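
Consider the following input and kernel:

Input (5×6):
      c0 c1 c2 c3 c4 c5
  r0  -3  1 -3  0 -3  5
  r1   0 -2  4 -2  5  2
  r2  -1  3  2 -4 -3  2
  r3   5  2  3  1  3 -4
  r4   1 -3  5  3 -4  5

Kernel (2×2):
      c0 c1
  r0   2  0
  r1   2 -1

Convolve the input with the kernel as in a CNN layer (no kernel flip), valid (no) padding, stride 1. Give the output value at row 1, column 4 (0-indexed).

2

The receptive field on the input at this output position is [5 2 / -3 2]. Elementwise product with the kernel and sum: 5·2 + -3·2 + 2·-1.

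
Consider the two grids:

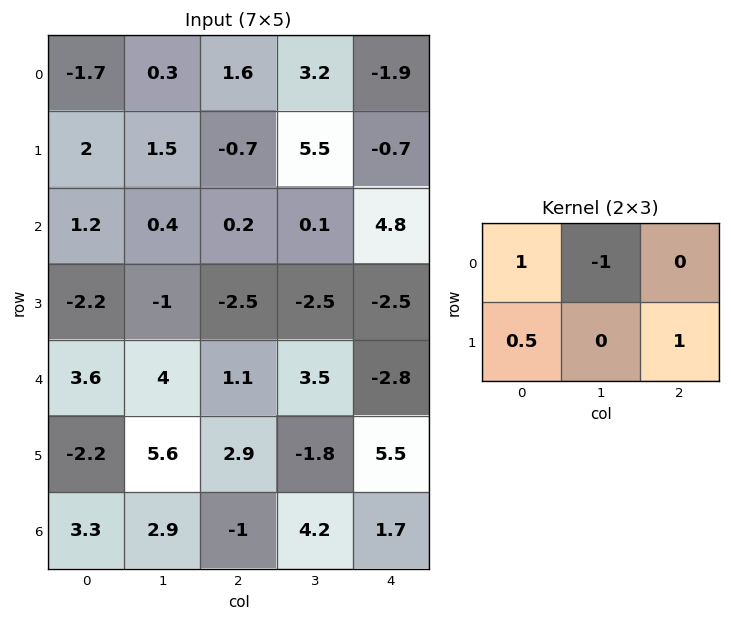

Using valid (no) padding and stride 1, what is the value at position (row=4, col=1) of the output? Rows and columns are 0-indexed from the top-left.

The receptive field on the input at this output position is [4 1.1 3.5 / 5.6 2.9 -1.8]. Elementwise product with the kernel and sum: 4·1 + 1.1·-1 + 5.6·0.5 + -1.8·1.

3.9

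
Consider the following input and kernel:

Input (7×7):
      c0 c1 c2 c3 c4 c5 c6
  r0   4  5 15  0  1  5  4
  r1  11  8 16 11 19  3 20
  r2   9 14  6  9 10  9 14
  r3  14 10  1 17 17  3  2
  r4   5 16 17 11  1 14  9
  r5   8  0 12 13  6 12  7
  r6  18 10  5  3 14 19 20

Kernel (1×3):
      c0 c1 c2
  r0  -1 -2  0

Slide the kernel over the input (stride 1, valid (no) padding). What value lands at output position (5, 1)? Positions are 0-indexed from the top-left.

-24

The receptive field on the input at this output position is [0 12 13]. Elementwise product with the kernel and sum: 0·-1 + 12·-2.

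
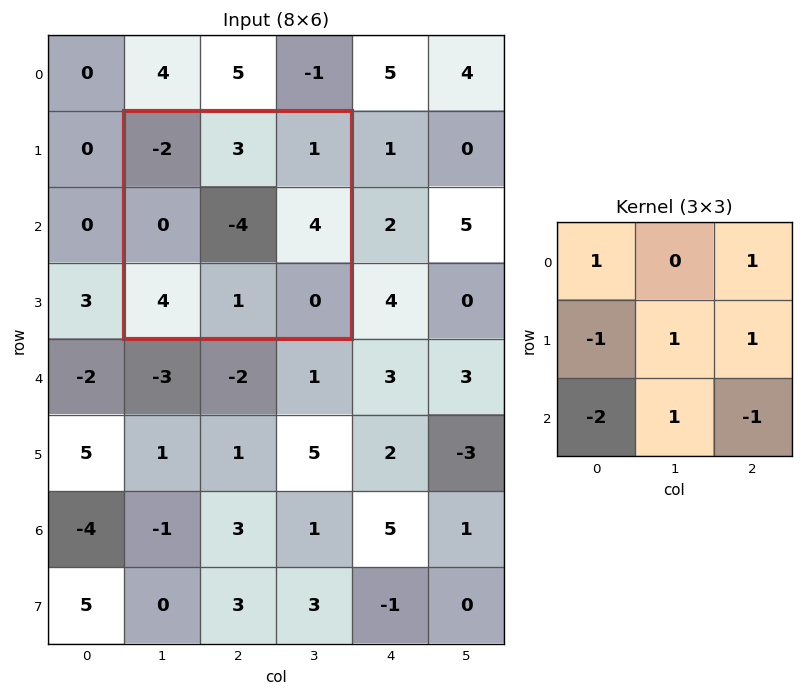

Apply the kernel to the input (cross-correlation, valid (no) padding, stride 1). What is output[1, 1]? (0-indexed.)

The receptive field on the input at this output position is [-2 3 1 / 0 -4 4 / 4 1 0]. Elementwise product with the kernel and sum: -2·1 + 1·1 + 0·-1 + -4·1 + 4·1 + 4·-2 + 1·1 + 0·-1.

-8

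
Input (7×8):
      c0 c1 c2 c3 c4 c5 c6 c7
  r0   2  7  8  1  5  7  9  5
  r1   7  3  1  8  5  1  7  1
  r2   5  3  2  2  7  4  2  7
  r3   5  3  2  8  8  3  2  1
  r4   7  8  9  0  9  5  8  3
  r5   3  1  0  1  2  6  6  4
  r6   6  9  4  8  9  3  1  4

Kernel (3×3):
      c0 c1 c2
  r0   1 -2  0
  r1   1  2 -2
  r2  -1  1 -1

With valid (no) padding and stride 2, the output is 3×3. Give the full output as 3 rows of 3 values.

-5 6 -21
-2 -18 -3
-5 2 -6

Output[0,0]: The receptive field on the input at this output position is [2 7 8 / 7 3 1 / 5 3 2]. Elementwise product with the kernel and sum: 2·1 + 7·-2 + 7·1 + 3·2 + 1·-2 + 5·-1 + 3·1 + 2·-1.
Output[0,1]: The receptive field on the input at this output position is [8 1 5 / 1 8 5 / 2 2 7]. Elementwise product with the kernel and sum: 8·1 + 1·-2 + 1·1 + 8·2 + 5·-2 + 2·-1 + 2·1 + 7·-1.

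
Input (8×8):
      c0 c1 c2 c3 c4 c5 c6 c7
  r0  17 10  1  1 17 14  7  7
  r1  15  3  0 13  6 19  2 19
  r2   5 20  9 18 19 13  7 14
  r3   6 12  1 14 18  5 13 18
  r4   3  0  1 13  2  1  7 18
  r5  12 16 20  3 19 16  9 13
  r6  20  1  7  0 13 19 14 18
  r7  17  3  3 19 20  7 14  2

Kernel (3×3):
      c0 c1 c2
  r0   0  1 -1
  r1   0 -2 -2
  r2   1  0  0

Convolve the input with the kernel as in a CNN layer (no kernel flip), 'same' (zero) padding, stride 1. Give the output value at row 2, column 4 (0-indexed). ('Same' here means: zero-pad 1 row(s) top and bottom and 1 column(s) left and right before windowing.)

-63

The receptive field on the zero-padded input at this output position is [13 6 19 / 18 19 13 / 14 18 5]. Elementwise product with the kernel and sum: 6·1 + 19·-1 + 19·-2 + 13·-2 + 14·1.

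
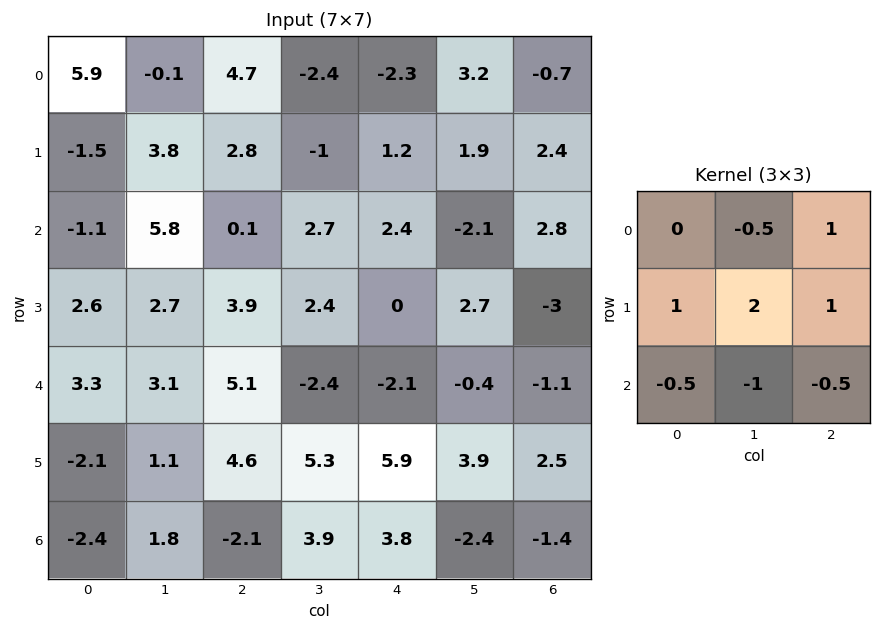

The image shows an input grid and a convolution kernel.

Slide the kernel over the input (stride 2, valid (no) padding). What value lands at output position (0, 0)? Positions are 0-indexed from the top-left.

8.35

The receptive field on the input at this output position is [5.9 -0.1 4.7 / -1.5 3.8 2.8 / -1.1 5.8 0.1]. Elementwise product with the kernel and sum: -0.1·-0.5 + 4.7·1 + -1.5·1 + 3.8·2 + 2.8·1 + -1.1·-0.5 + 5.8·-1 + 0.1·-0.5.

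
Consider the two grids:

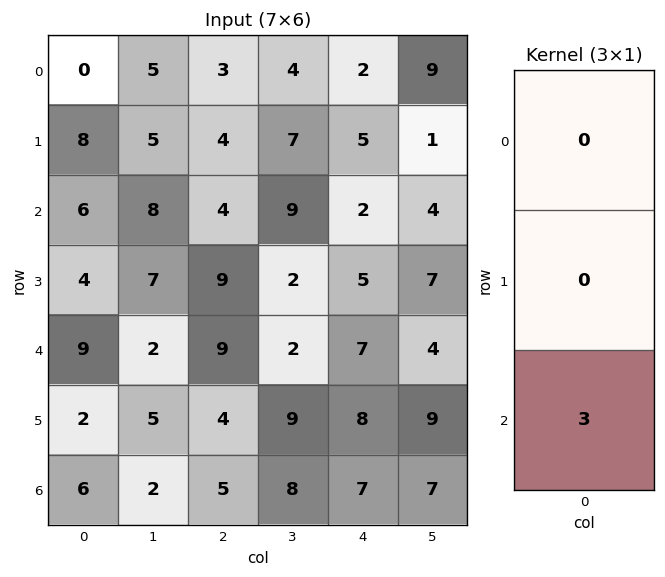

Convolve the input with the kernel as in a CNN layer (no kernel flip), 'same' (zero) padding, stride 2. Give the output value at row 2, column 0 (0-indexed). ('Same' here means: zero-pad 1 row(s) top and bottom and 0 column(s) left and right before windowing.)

The receptive field on the zero-padded input at this output position is [4 / 9 / 2]. Elementwise product with the kernel and sum: 2·3.

6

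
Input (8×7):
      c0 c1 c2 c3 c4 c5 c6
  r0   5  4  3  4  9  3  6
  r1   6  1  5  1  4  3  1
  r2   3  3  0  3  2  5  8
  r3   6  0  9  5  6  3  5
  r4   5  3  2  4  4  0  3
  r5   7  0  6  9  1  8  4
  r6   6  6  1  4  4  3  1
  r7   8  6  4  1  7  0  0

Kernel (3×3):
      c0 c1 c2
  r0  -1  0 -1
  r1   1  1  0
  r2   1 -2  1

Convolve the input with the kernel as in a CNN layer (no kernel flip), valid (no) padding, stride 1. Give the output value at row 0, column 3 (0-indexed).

2

The receptive field on the input at this output position is [4 9 3 / 1 4 3 / 3 2 5]. Elementwise product with the kernel and sum: 4·-1 + 3·-1 + 1·1 + 4·1 + 3·1 + 2·-2 + 5·1.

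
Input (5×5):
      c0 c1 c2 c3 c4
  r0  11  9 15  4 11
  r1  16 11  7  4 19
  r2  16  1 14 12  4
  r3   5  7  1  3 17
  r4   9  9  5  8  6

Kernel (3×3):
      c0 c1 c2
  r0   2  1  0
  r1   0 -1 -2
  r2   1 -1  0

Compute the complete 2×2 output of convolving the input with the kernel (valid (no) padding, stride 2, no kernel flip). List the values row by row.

21 -6
24 0

Output[0,0]: The receptive field on the input at this output position is [11 9 15 / 16 11 7 / 16 1 14]. Elementwise product with the kernel and sum: 11·2 + 9·1 + 11·-1 + 7·-2 + 16·1 + 1·-1.
Output[0,1]: The receptive field on the input at this output position is [15 4 11 / 7 4 19 / 14 12 4]. Elementwise product with the kernel and sum: 15·2 + 4·1 + 4·-1 + 19·-2 + 14·1 + 12·-1.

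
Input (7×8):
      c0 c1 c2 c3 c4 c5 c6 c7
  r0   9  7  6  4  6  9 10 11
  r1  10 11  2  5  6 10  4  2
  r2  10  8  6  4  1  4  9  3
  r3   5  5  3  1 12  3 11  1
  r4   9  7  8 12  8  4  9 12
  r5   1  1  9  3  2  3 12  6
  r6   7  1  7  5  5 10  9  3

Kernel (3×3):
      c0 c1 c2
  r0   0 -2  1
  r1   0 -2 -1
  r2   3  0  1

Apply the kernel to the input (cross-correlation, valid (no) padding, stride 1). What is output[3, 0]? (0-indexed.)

-17

The receptive field on the input at this output position is [5 5 3 / 9 7 8 / 1 1 9]. Elementwise product with the kernel and sum: 5·-2 + 3·1 + 7·-2 + 8·-1 + 1·3 + 9·1.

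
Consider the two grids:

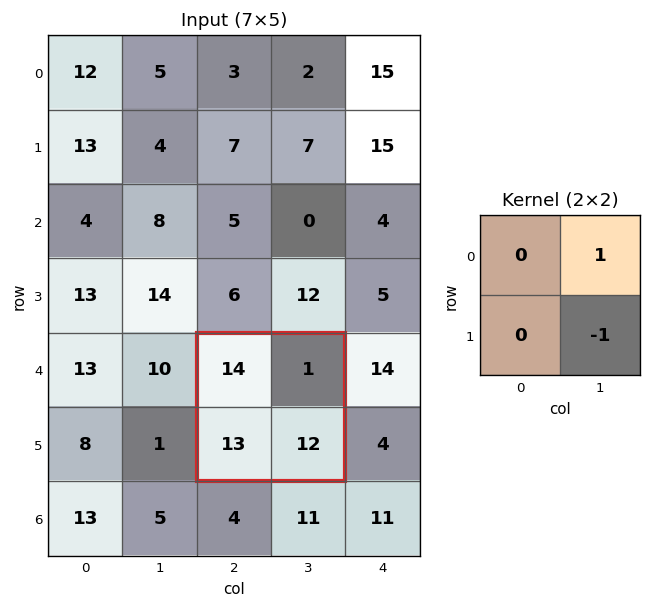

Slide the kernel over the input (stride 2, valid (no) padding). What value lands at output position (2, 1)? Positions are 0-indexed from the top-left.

The receptive field on the input at this output position is [14 1 / 13 12]. Elementwise product with the kernel and sum: 1·1 + 12·-1.

-11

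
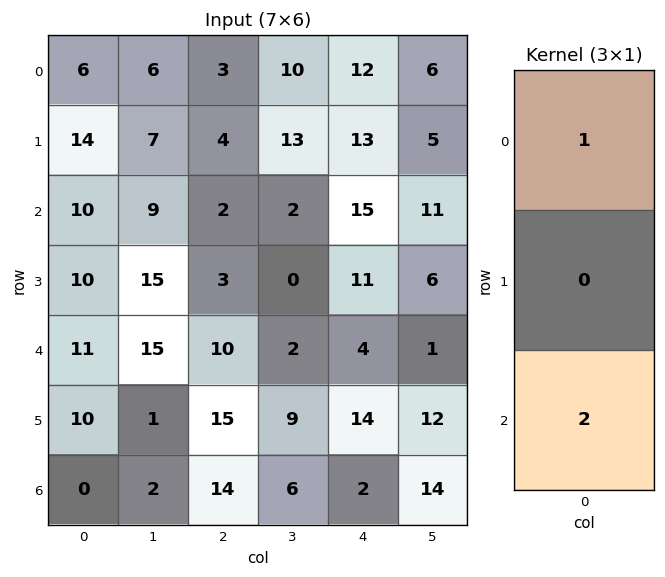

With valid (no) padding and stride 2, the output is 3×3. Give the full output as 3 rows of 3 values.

Output[0,0]: The receptive field on the input at this output position is [6 / 14 / 10]. Elementwise product with the kernel and sum: 6·1 + 10·2.
Output[0,1]: The receptive field on the input at this output position is [3 / 4 / 2]. Elementwise product with the kernel and sum: 3·1 + 2·2.

26 7 42
32 22 23
11 38 8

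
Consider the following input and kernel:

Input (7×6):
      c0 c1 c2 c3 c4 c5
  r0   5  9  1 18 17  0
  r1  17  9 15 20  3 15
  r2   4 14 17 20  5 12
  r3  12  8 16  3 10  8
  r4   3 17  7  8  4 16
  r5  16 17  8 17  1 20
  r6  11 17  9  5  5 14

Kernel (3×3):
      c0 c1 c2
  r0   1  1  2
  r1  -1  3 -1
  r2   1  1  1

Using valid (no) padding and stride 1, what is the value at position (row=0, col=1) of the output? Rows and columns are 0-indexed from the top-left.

The receptive field on the input at this output position is [9 1 18 / 9 15 20 / 14 17 20]. Elementwise product with the kernel and sum: 9·1 + 1·1 + 18·2 + 9·-1 + 15·3 + 20·-1 + 14·1 + 17·1 + 20·1.

113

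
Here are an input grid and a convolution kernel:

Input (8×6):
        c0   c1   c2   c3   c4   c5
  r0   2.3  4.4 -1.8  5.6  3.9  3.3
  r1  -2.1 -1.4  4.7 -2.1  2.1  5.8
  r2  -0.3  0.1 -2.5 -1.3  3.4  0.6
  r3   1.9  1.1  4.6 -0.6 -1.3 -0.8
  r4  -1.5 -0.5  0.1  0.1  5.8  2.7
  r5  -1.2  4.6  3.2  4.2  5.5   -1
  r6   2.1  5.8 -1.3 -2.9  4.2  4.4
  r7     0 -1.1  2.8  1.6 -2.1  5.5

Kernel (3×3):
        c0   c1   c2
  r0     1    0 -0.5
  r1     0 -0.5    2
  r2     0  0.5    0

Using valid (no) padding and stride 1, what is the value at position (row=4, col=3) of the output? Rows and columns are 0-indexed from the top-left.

The receptive field on the input at this output position is [0.1 5.8 2.7 / 4.2 5.5 -1 / -2.9 4.2 4.4]. Elementwise product with the kernel and sum: 0.1·1 + 2.7·-0.5 + 5.5·-0.5 + -1·2 + 4.2·0.5.

-3.9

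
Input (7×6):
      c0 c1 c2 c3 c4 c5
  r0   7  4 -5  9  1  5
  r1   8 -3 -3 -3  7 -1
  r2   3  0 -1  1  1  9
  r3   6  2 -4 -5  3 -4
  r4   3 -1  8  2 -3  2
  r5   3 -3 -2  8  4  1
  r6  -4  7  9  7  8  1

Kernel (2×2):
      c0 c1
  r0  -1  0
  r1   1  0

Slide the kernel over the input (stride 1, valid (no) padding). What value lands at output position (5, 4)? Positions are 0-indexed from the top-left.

The receptive field on the input at this output position is [4 1 / 8 1]. Elementwise product with the kernel and sum: 4·-1 + 8·1.

4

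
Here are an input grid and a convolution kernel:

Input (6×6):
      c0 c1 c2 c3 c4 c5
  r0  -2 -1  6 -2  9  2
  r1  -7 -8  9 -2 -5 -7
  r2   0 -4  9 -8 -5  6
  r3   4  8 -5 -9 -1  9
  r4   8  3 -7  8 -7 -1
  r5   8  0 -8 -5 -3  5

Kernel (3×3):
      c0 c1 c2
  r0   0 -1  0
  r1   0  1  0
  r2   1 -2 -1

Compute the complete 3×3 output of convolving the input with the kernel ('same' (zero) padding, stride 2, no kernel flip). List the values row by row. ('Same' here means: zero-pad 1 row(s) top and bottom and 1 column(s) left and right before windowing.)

Output[0,0]: The receptive field on the zero-padded input at this output position is [0 0 0 / 0 -2 -1 / 0 -7 -8]. Elementwise product with the kernel and sum: 0·-1 + -2·1 + 0·1 + -7·-2 + -8·-1.
Output[0,1]: The receptive field on the zero-padded input at this output position is [0 0 0 / -1 6 -2 / -8 9 -2]. Elementwise product with the kernel and sum: 0·-1 + 6·1 + -8·1 + 9·-2 + -2·-1.

20 -18 24
-9 27 -16
-12 19 -10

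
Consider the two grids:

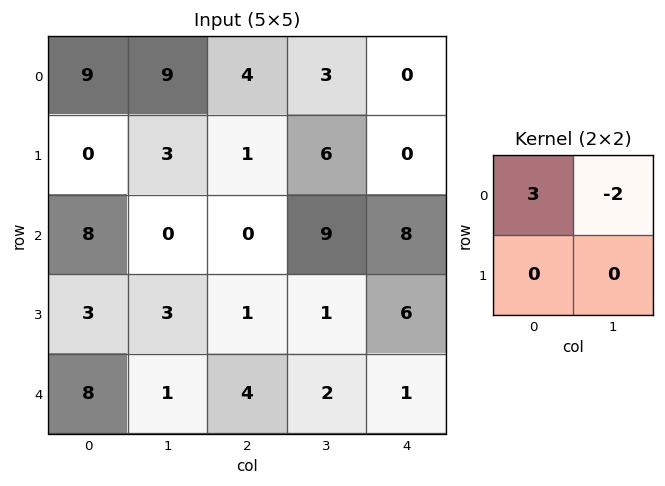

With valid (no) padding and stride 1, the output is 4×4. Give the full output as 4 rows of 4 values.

9 19 6 9
-6 7 -9 18
24 0 -18 11
3 7 1 -9

Output[0,0]: The receptive field on the input at this output position is [9 9 / 0 3]. Elementwise product with the kernel and sum: 9·3 + 9·-2.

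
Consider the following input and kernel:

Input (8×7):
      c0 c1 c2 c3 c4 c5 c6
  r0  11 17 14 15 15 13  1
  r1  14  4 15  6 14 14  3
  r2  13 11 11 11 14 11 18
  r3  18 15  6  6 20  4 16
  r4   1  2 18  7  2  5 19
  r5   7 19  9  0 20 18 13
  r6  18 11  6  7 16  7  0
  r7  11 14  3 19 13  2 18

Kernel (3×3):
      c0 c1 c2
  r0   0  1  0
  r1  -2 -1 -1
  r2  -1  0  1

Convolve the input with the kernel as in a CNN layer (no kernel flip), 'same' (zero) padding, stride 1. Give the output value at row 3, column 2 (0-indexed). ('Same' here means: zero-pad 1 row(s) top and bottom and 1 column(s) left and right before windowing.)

-26

The receptive field on the zero-padded input at this output position is [11 11 11 / 15 6 6 / 2 18 7]. Elementwise product with the kernel and sum: 11·1 + 15·-2 + 6·-1 + 6·-1 + 2·-1 + 7·1.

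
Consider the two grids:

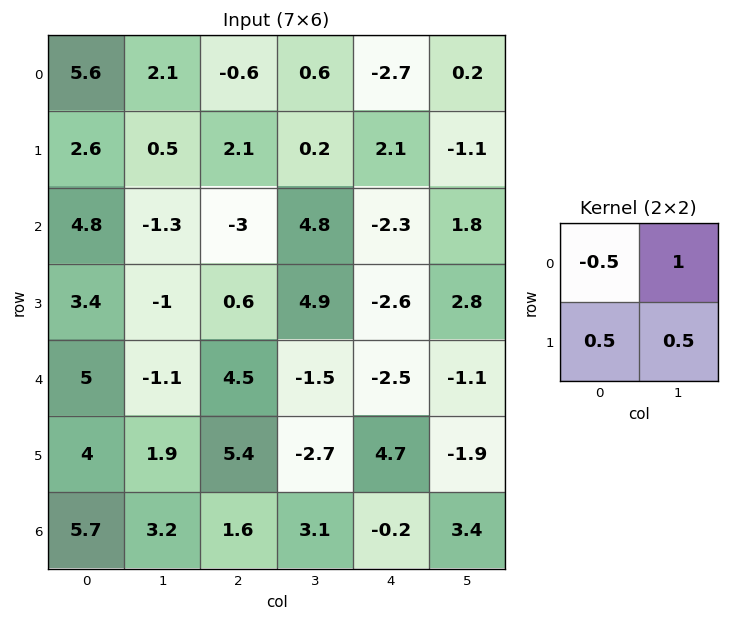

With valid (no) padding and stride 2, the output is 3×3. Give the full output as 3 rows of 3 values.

0.85 2.05 2.05
-2.5 9.05 3.05
-0.65 -2.4 1.55

Output[0,0]: The receptive field on the input at this output position is [5.6 2.1 / 2.6 0.5]. Elementwise product with the kernel and sum: 5.6·-0.5 + 2.1·1 + 2.6·0.5 + 0.5·0.5.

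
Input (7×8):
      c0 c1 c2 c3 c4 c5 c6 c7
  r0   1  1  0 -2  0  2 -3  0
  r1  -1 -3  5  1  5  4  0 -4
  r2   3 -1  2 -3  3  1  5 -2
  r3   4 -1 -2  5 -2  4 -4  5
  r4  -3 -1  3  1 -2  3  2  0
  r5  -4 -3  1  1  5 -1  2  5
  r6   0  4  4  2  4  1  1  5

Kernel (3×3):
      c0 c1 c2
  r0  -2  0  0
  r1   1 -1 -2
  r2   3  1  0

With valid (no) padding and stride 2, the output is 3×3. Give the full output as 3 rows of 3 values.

Output[0,0]: The receptive field on the input at this output position is [1 1 0 / -1 -3 5 / 3 -1 2]. Elementwise product with the kernel and sum: 1·-2 + -1·1 + -3·-1 + 5·-2 + 3·3 + -1·1.

-2 -3 11
-7 3 -7
7 -2 19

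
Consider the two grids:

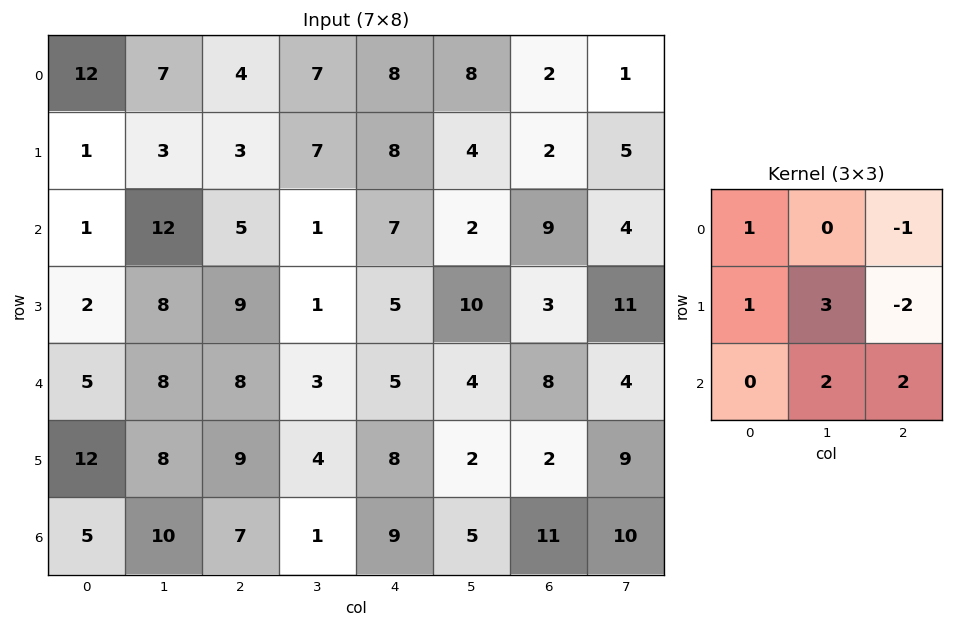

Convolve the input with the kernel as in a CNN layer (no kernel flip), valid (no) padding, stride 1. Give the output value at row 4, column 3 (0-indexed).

The receptive field on the input at this output position is [3 5 4 / 4 8 2 / 1 9 5]. Elementwise product with the kernel and sum: 3·1 + 4·-1 + 4·1 + 8·3 + 2·-2 + 9·2 + 5·2.

51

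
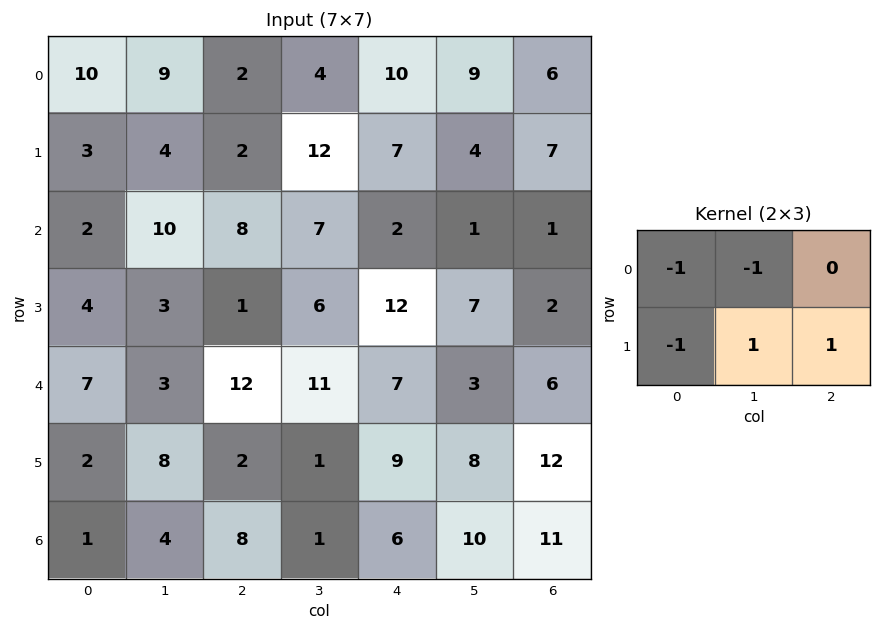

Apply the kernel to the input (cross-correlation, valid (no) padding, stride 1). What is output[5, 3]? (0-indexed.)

5

The receptive field on the input at this output position is [1 9 8 / 1 6 10]. Elementwise product with the kernel and sum: 1·-1 + 9·-1 + 1·-1 + 6·1 + 10·1.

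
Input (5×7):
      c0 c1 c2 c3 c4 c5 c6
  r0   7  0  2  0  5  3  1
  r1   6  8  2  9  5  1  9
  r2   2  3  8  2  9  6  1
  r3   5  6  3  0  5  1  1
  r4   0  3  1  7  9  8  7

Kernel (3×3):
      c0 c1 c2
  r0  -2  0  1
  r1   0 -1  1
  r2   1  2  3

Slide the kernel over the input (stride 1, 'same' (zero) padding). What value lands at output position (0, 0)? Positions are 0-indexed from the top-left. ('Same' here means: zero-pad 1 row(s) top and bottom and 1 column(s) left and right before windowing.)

29

The receptive field on the zero-padded input at this output position is [0 0 0 / 0 7 0 / 0 6 8]. Elementwise product with the kernel and sum: 0·-2 + 0·1 + 7·-1 + 0·1 + 0·1 + 6·2 + 8·3.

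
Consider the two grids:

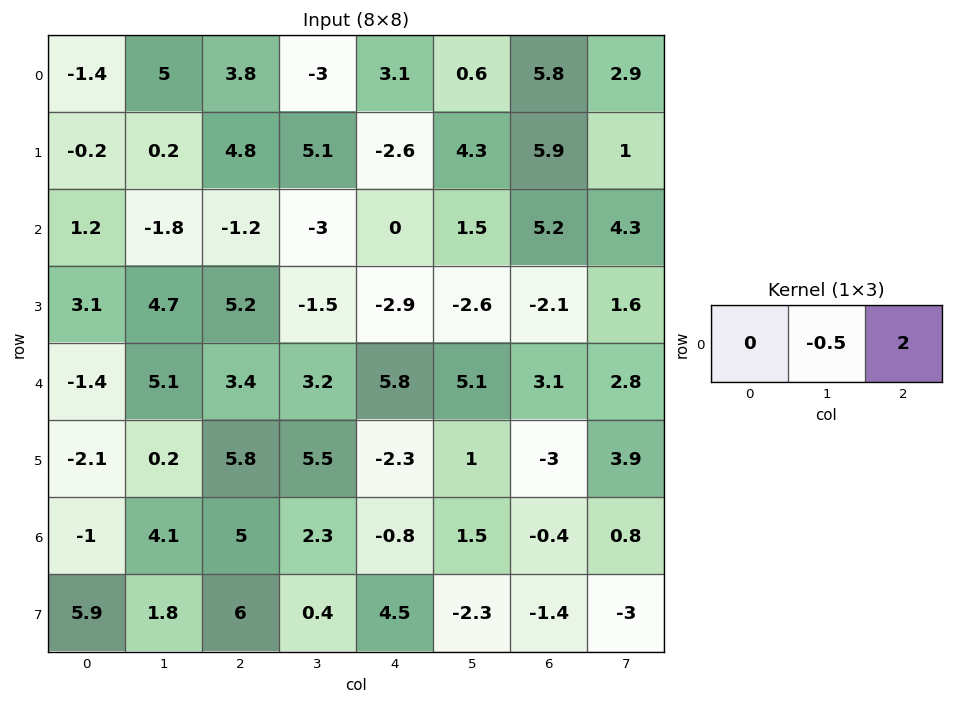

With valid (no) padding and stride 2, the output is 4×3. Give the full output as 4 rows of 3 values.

Output[0,0]: The receptive field on the input at this output position is [-1.4 5 3.8]. Elementwise product with the kernel and sum: 5·-0.5 + 3.8·2.

5.1 7.7 11.3
-1.5 1.5 9.65
4.25 10 3.65
7.95 -2.75 -1.55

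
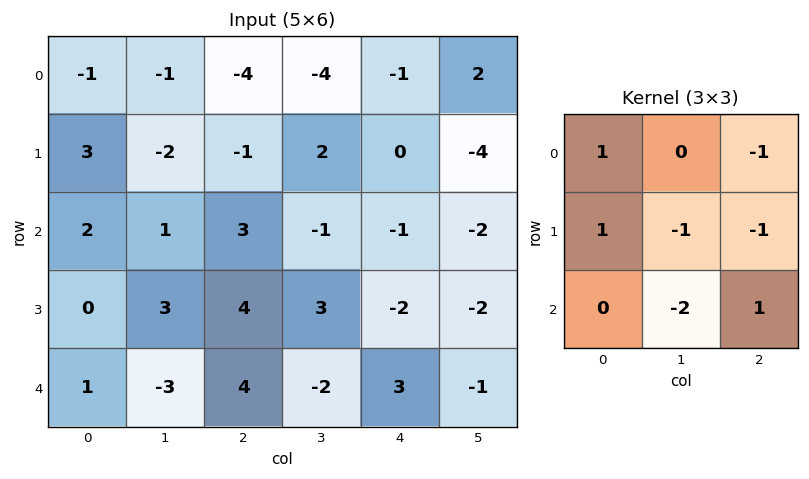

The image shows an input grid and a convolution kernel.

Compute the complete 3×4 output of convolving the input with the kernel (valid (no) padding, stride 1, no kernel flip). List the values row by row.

Output[0,0]: The receptive field on the input at this output position is [-1 -1 -4 / 3 -2 -1 / 2 1 3]. Elementwise product with the kernel and sum: -1·1 + -4·-1 + 3·1 + -2·-1 + -1·-1 + 1·-2 + 3·1.

10 -7 -5 0
0 -10 -4 10
2 -12 14 1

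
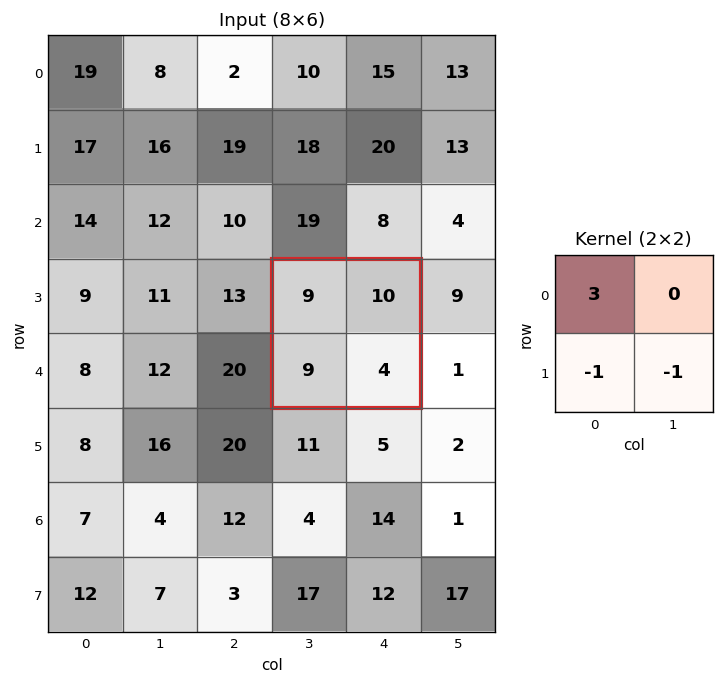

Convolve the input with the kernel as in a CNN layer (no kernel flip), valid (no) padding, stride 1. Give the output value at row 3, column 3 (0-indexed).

14

The receptive field on the input at this output position is [9 10 / 9 4]. Elementwise product with the kernel and sum: 9·3 + 9·-1 + 4·-1.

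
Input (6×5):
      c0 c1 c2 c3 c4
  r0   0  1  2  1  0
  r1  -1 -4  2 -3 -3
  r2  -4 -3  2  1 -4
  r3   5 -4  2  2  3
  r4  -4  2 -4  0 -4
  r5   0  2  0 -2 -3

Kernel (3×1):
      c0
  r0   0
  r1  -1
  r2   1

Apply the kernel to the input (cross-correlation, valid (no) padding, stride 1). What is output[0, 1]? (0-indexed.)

The receptive field on the input at this output position is [1 / -4 / -3]. Elementwise product with the kernel and sum: -4·-1 + -3·1.

1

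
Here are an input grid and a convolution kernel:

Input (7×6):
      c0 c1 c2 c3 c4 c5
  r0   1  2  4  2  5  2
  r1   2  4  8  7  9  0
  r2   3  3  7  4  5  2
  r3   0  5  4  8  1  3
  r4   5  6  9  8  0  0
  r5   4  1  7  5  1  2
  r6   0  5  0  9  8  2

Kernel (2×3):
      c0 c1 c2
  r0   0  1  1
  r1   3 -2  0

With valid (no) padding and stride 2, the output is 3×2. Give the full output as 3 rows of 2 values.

4 17
0 5
25 19

Output[0,0]: The receptive field on the input at this output position is [1 2 4 / 2 4 8]. Elementwise product with the kernel and sum: 2·1 + 4·1 + 2·3 + 4·-2.
Output[0,1]: The receptive field on the input at this output position is [4 2 5 / 8 7 9]. Elementwise product with the kernel and sum: 2·1 + 5·1 + 8·3 + 7·-2.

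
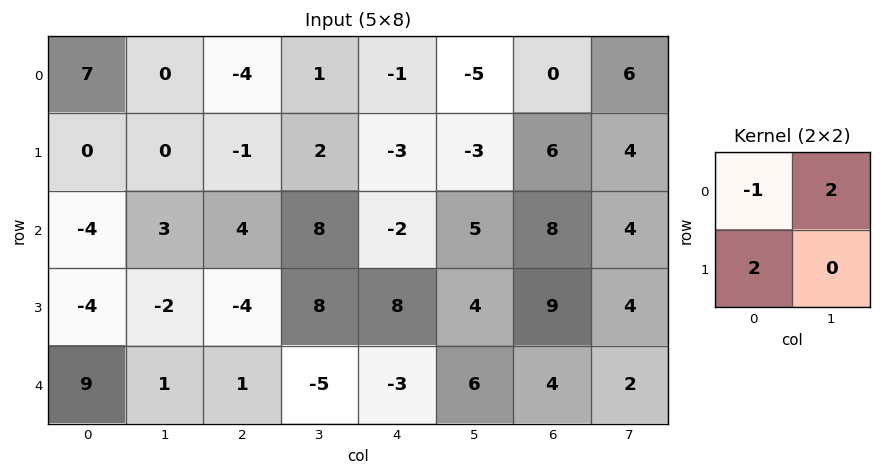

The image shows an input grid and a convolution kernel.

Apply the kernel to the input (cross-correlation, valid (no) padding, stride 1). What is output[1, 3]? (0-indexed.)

8

The receptive field on the input at this output position is [2 -3 / 8 -2]. Elementwise product with the kernel and sum: 2·-1 + -3·2 + 8·2.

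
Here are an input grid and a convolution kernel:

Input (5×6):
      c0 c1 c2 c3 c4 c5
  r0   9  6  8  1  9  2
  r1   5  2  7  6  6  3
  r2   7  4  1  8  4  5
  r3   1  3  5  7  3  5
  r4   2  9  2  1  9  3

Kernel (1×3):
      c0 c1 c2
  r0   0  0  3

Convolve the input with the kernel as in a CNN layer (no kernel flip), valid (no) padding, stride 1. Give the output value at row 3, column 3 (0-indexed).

15

The receptive field on the input at this output position is [7 3 5]. Elementwise product with the kernel and sum: 5·3.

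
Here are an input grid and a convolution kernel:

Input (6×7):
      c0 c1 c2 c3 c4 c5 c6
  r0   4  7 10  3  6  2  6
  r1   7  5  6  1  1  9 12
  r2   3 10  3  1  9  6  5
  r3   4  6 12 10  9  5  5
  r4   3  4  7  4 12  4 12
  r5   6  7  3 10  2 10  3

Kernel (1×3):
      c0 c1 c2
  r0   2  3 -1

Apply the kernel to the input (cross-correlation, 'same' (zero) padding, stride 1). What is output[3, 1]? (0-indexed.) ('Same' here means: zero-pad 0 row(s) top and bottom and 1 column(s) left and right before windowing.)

14

The receptive field on the zero-padded input at this output position is [4 6 12]. Elementwise product with the kernel and sum: 4·2 + 6·3 + 12·-1.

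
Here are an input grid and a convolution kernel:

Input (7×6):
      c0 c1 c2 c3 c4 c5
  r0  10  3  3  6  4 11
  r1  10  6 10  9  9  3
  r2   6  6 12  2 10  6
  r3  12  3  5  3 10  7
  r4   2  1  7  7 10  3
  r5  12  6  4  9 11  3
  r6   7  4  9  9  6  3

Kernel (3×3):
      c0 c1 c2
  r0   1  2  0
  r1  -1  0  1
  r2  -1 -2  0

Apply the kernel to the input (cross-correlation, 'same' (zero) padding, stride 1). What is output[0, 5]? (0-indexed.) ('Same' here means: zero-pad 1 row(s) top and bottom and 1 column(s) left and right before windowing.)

The receptive field on the zero-padded input at this output position is [0 0 0 / 4 11 0 / 9 3 0]. Elementwise product with the kernel and sum: 0·1 + 0·2 + 4·-1 + 0·1 + 9·-1 + 3·-2.

-19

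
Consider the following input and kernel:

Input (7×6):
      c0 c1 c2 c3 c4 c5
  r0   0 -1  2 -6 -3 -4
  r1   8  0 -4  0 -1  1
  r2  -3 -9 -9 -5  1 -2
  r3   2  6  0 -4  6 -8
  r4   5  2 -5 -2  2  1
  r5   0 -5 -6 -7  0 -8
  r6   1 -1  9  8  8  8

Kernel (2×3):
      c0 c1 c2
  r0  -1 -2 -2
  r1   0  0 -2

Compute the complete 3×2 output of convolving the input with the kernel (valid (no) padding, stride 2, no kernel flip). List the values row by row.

6 18
39 5
13 5

Output[0,0]: The receptive field on the input at this output position is [0 -1 2 / 8 0 -4]. Elementwise product with the kernel and sum: 0·-1 + -1·-2 + 2·-2 + -4·-2.
Output[0,1]: The receptive field on the input at this output position is [2 -6 -3 / -4 0 -1]. Elementwise product with the kernel and sum: 2·-1 + -6·-2 + -3·-2 + -1·-2.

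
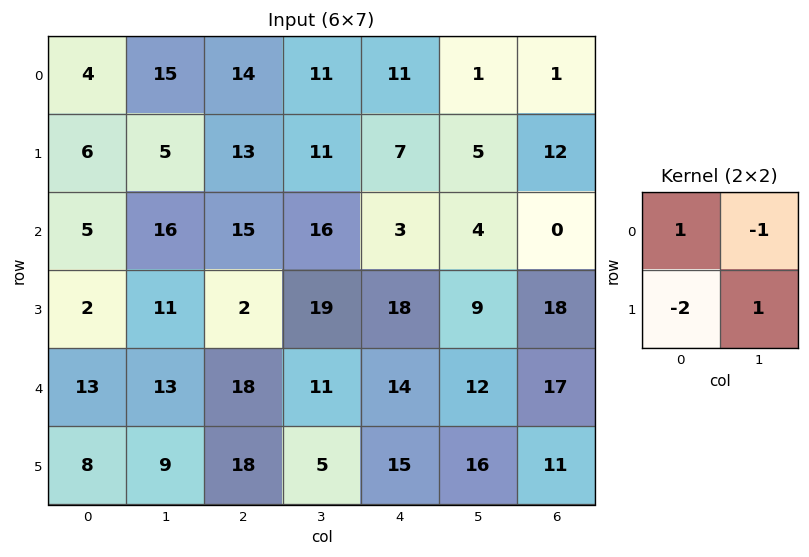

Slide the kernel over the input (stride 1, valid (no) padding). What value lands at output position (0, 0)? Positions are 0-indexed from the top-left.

The receptive field on the input at this output position is [4 15 / 6 5]. Elementwise product with the kernel and sum: 4·1 + 15·-1 + 6·-2 + 5·1.

-18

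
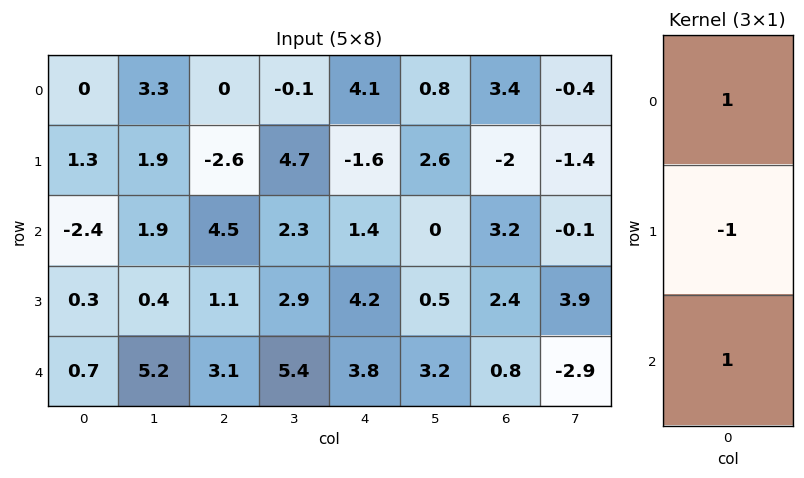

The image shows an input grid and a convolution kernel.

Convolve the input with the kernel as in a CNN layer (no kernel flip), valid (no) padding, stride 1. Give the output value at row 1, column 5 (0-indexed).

3.1

The receptive field on the input at this output position is [2.6 / 0 / 0.5]. Elementwise product with the kernel and sum: 2.6·1 + 0·-1 + 0.5·1.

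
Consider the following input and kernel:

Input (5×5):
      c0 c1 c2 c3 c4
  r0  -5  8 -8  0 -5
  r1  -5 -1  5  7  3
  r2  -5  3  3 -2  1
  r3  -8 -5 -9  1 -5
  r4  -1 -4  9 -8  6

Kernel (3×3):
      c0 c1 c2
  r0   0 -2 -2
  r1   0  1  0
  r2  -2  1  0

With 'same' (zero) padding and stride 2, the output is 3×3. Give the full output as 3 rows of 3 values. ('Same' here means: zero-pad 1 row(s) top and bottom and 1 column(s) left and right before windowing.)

-10 -1 -16
-1 -20 -12
25 25 16

Output[0,0]: The receptive field on the zero-padded input at this output position is [0 0 0 / 0 -5 8 / 0 -5 -1]. Elementwise product with the kernel and sum: 0·-2 + 0·-2 + -5·1 + 0·-2 + -5·1.
Output[0,1]: The receptive field on the zero-padded input at this output position is [0 0 0 / 8 -8 0 / -1 5 7]. Elementwise product with the kernel and sum: 0·-2 + 0·-2 + -8·1 + -1·-2 + 5·1.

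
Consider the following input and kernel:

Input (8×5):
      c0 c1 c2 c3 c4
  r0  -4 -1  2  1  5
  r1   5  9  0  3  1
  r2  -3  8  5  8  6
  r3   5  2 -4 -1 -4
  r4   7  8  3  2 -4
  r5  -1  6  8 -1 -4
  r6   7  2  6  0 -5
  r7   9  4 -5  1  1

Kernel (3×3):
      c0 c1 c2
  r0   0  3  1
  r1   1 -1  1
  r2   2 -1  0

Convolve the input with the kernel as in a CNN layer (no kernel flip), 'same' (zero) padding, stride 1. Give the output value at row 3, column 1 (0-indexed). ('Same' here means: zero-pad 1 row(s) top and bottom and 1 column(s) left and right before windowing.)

The receptive field on the zero-padded input at this output position is [-3 8 5 / 5 2 -4 / 7 8 3]. Elementwise product with the kernel and sum: 8·3 + 5·1 + 5·1 + 2·-1 + -4·1 + 7·2 + 8·-1.

34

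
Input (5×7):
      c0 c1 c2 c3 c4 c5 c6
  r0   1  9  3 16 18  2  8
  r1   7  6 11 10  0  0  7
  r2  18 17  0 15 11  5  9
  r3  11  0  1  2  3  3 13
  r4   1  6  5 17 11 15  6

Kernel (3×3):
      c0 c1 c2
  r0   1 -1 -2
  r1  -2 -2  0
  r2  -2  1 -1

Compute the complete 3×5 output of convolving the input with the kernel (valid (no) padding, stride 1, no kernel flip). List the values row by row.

-59 -109 -87 -50 -26
-114 -60 -32 -46 -62
-22 -39 -47 -54 -37

Output[0,0]: The receptive field on the input at this output position is [1 9 3 / 7 6 11 / 18 17 0]. Elementwise product with the kernel and sum: 1·1 + 9·-1 + 3·-2 + 7·-2 + 6·-2 + 18·-2 + 17·1 + 0·-1.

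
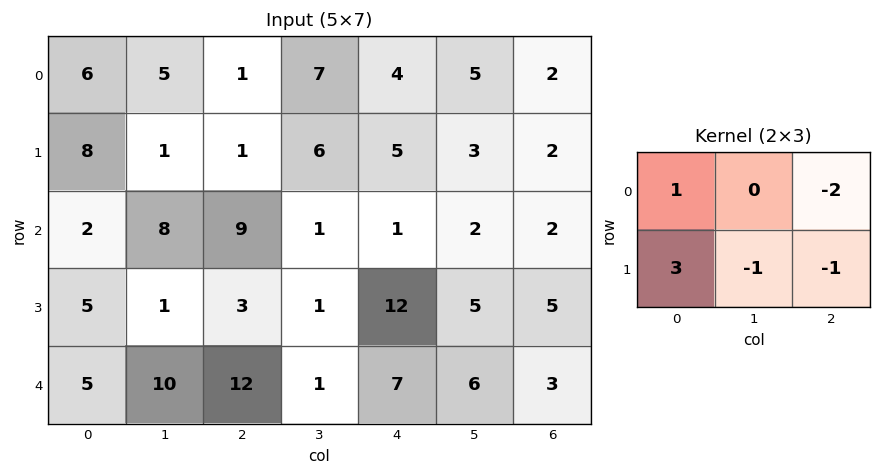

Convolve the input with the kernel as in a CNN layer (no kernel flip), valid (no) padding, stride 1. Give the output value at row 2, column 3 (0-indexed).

-17

The receptive field on the input at this output position is [1 1 2 / 1 12 5]. Elementwise product with the kernel and sum: 1·1 + 2·-2 + 1·3 + 12·-1 + 5·-1.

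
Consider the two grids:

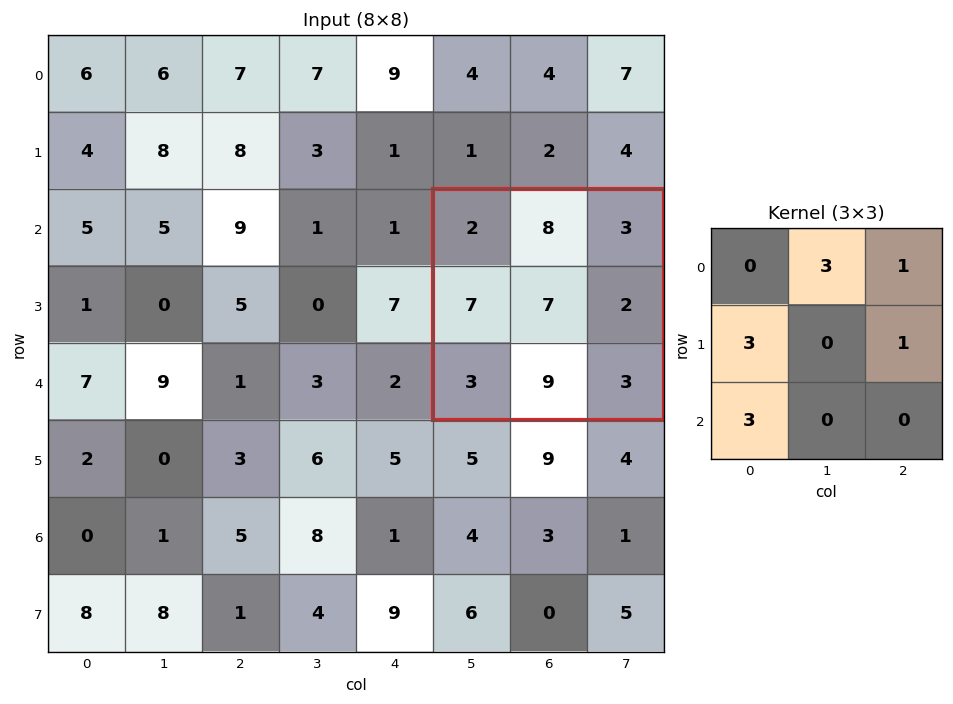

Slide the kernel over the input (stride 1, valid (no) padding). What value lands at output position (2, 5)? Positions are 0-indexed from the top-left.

59

The receptive field on the input at this output position is [2 8 3 / 7 7 2 / 3 9 3]. Elementwise product with the kernel and sum: 8·3 + 3·1 + 7·3 + 2·1 + 3·3.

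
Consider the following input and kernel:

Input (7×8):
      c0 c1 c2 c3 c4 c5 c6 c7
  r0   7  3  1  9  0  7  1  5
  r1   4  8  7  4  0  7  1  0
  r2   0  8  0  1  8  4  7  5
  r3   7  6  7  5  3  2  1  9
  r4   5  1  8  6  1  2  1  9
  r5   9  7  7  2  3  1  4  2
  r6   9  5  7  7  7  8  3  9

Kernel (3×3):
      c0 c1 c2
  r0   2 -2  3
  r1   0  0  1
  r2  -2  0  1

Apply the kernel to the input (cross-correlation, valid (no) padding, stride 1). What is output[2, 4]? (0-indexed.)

The receptive field on the input at this output position is [8 4 7 / 3 2 1 / 1 2 1]. Elementwise product with the kernel and sum: 8·2 + 4·-2 + 7·3 + 1·1 + 1·-2 + 1·1.

29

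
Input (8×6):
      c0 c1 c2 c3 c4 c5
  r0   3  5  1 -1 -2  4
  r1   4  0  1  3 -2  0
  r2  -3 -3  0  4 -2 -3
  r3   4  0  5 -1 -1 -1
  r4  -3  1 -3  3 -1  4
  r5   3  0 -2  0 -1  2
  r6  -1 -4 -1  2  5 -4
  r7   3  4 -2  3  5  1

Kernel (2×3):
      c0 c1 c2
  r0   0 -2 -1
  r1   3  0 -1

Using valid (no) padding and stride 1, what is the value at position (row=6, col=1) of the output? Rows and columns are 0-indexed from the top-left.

The receptive field on the input at this output position is [-4 -1 2 / 4 -2 3]. Elementwise product with the kernel and sum: -1·-2 + 2·-1 + 4·3 + 3·-1.

9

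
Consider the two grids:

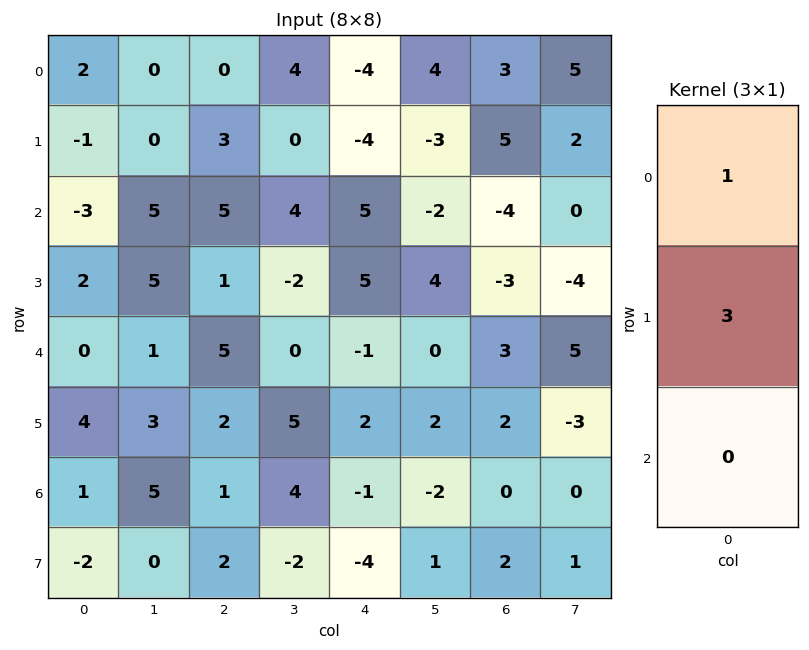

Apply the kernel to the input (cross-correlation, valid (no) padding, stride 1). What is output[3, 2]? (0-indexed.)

The receptive field on the input at this output position is [1 / 5 / 2]. Elementwise product with the kernel and sum: 1·1 + 5·3.

16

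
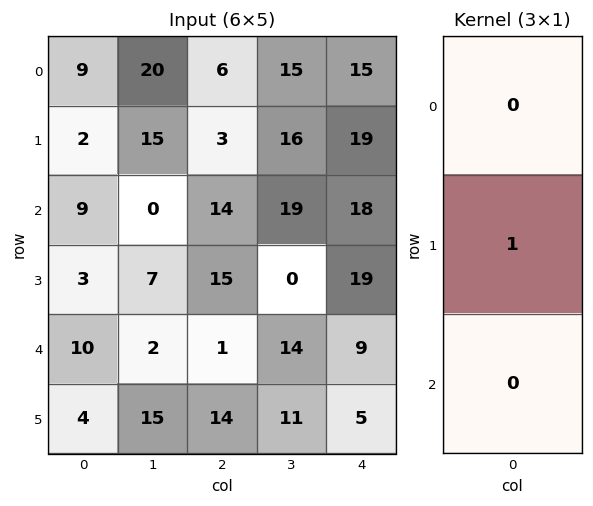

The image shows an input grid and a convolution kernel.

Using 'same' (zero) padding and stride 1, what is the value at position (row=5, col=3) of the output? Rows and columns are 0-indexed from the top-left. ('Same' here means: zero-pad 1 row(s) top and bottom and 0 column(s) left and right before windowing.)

11

The receptive field on the zero-padded input at this output position is [14 / 11 / 0]. Elementwise product with the kernel and sum: 11·1.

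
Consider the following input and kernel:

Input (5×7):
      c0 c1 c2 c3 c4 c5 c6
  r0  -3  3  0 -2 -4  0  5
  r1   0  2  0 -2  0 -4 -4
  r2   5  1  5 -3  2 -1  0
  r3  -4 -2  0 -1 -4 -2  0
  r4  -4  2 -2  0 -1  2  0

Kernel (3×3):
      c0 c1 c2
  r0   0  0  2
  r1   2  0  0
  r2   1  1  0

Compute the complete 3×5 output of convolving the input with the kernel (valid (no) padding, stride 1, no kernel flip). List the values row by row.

6 6 -6 -5 11
4 -4 9 -19 -10
0 -10 2 -5 -7

Output[0,0]: The receptive field on the input at this output position is [-3 3 0 / 0 2 0 / 5 1 5]. Elementwise product with the kernel and sum: 0·2 + 0·2 + 5·1 + 1·1.
Output[0,1]: The receptive field on the input at this output position is [3 0 -2 / 2 0 -2 / 1 5 -3]. Elementwise product with the kernel and sum: -2·2 + 2·2 + 1·1 + 5·1.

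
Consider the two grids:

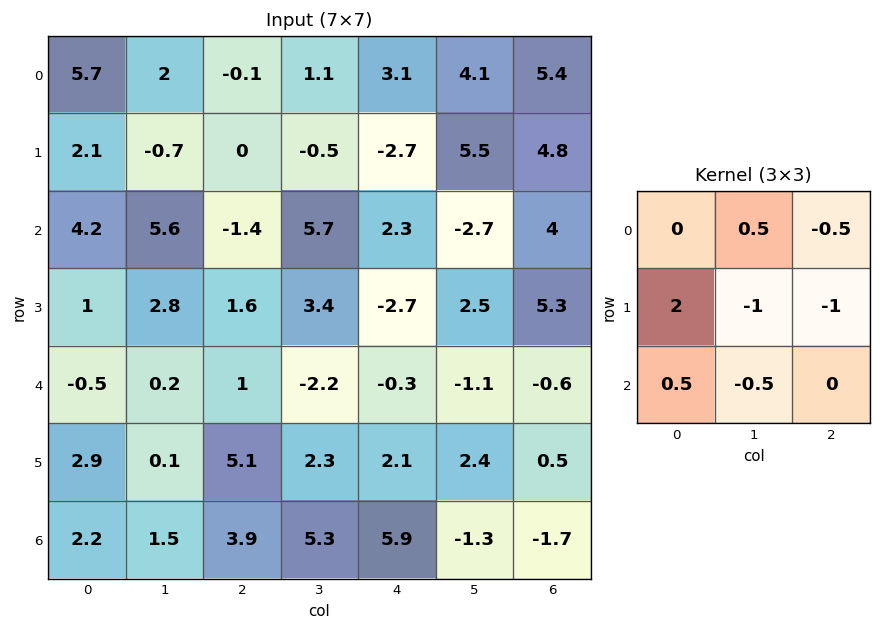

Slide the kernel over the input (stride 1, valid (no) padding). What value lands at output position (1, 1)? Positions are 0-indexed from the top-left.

7.75

The receptive field on the input at this output position is [-0.7 0 -0.5 / 5.6 -1.4 5.7 / 2.8 1.6 3.4]. Elementwise product with the kernel and sum: 0·0.5 + -0.5·-0.5 + 5.6·2 + -1.4·-1 + 5.7·-1 + 2.8·0.5 + 1.6·-0.5.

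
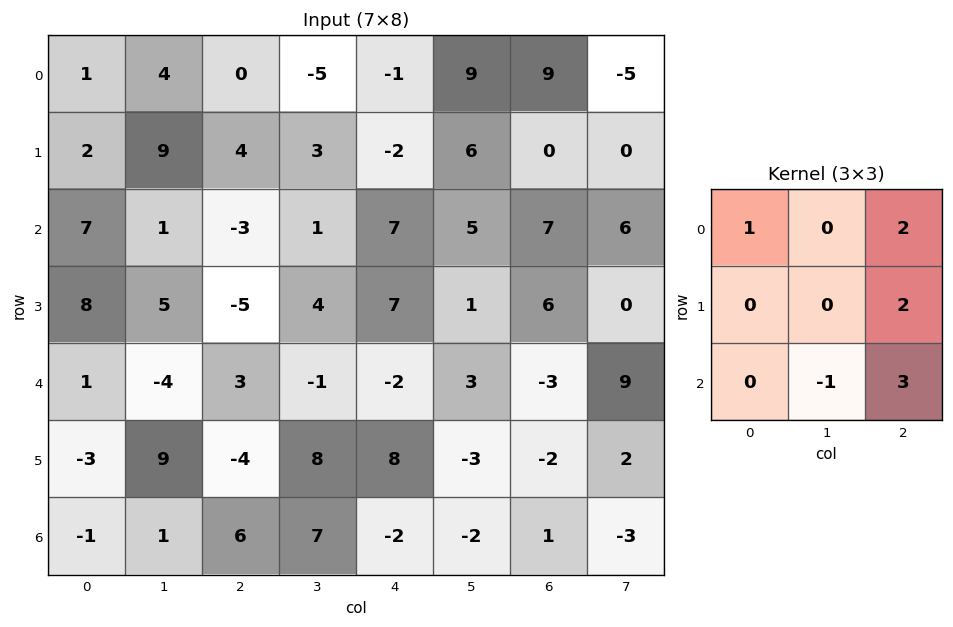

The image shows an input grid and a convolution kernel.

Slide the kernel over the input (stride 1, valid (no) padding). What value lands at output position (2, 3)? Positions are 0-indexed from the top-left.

The receptive field on the input at this output position is [1 7 5 / 4 7 1 / -1 -2 3]. Elementwise product with the kernel and sum: 1·1 + 5·2 + 1·2 + -2·-1 + 3·3.

24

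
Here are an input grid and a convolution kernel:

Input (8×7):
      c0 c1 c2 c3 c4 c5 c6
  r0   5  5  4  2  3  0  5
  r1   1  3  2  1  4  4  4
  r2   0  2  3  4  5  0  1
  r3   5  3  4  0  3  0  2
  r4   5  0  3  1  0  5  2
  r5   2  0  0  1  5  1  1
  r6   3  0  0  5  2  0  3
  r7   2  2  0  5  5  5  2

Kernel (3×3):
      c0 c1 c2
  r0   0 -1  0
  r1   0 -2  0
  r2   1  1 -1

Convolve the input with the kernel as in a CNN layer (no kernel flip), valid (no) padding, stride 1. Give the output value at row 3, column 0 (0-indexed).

-1

The receptive field on the input at this output position is [5 3 4 / 5 0 3 / 2 0 0]. Elementwise product with the kernel and sum: 3·-1 + 0·-2 + 2·1 + 0·1 + 0·-1.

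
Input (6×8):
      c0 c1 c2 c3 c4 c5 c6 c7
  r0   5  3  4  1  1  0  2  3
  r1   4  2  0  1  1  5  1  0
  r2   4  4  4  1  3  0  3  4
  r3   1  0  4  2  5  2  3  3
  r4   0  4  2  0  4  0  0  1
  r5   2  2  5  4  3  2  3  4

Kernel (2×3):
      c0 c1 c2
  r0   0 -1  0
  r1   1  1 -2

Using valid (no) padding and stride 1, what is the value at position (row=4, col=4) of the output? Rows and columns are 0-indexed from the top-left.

-1

The receptive field on the input at this output position is [4 0 0 / 3 2 3]. Elementwise product with the kernel and sum: 0·-1 + 3·1 + 2·1 + 3·-2.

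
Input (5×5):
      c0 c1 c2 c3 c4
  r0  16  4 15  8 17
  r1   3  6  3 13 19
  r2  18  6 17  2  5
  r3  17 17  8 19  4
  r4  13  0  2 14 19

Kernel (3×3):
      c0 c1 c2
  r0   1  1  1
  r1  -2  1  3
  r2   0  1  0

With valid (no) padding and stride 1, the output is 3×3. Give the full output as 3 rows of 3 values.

50 74 106
50 41 37
48 58 53

Output[0,0]: The receptive field on the input at this output position is [16 4 15 / 3 6 3 / 18 6 17]. Elementwise product with the kernel and sum: 16·1 + 4·1 + 15·1 + 3·-2 + 6·1 + 3·3 + 6·1.
Output[0,1]: The receptive field on the input at this output position is [4 15 8 / 6 3 13 / 6 17 2]. Elementwise product with the kernel and sum: 4·1 + 15·1 + 8·1 + 6·-2 + 3·1 + 13·3 + 17·1.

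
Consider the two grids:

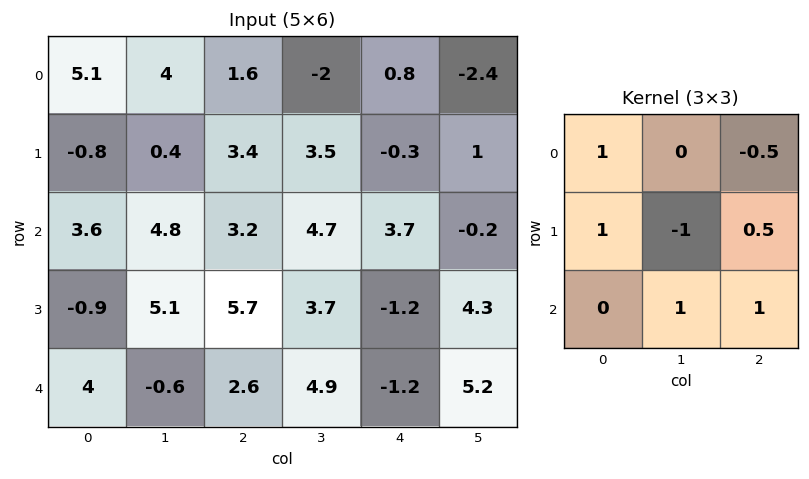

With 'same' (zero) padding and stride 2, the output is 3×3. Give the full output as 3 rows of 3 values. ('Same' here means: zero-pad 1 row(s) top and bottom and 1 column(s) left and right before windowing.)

Output[0,0]: The receptive field on the zero-padded input at this output position is [0 0 0 / 0 5.1 4 / 0 -0.8 0.4]. Elementwise product with the kernel and sum: 0·1 + 0·-0.5 + 0·1 + 5.1·-1 + 4·0.5 + -0.8·1 + 0.4·1.
Output[0,1]: The receptive field on the zero-padded input at this output position is [0 0 0 / 4 1.6 -2 / 0.4 3.4 3.5]. Elementwise product with the kernel and sum: 0·1 + 0·-0.5 + 4·1 + 1.6·-1 + -2·0.5 + 3.4·1 + 3.5·1.

-3.5 8.3 -3.3
2.8 12 7
-6.85 2.5 10.25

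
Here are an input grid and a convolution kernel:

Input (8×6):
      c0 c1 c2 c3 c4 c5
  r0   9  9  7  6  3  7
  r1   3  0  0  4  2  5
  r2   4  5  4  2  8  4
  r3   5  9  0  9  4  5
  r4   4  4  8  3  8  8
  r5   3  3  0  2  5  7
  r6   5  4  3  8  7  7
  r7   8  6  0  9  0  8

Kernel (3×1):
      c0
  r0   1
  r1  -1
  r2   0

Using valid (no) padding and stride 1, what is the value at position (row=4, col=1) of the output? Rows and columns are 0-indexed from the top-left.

1

The receptive field on the input at this output position is [4 / 3 / 4]. Elementwise product with the kernel and sum: 4·1 + 3·-1.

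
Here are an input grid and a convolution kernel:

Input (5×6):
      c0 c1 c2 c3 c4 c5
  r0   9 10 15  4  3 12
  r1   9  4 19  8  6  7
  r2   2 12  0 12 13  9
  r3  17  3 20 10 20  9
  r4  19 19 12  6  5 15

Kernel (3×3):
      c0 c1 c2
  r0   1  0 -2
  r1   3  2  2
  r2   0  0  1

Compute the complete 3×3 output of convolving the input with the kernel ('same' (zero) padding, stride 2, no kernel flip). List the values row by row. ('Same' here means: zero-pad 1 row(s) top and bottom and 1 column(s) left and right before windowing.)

42 76 49
23 58 83
70 76 50

Output[0,0]: The receptive field on the zero-padded input at this output position is [0 0 0 / 0 9 10 / 0 9 4]. Elementwise product with the kernel and sum: 0·1 + 0·-2 + 0·3 + 9·2 + 10·2 + 4·1.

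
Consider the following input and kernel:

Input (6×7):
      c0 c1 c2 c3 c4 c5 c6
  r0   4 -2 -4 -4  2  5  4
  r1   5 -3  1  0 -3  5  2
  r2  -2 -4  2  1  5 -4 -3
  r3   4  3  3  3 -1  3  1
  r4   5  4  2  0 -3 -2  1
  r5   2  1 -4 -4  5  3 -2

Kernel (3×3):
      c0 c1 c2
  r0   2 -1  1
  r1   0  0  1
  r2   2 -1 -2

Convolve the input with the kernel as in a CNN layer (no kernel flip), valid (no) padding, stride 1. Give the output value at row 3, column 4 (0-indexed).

8

The receptive field on the input at this output position is [-1 3 1 / -3 -2 1 / 5 3 -2]. Elementwise product with the kernel and sum: -1·2 + 3·-1 + 1·1 + 1·1 + 5·2 + 3·-1 + -2·-2.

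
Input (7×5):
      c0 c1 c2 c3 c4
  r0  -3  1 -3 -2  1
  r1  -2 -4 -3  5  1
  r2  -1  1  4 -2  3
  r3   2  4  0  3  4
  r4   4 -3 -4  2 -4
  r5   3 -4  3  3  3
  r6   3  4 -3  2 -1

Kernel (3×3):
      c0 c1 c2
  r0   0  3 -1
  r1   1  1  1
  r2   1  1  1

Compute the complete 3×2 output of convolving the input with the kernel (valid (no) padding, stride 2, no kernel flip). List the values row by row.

Output[0,0]: The receptive field on the input at this output position is [-3 1 -3 / -2 -4 -3 / -1 1 4]. Elementwise product with the kernel and sum: 1·3 + -3·-1 + -2·1 + -4·1 + -3·1 + -1·1 + 1·1 + 4·1.
Output[0,1]: The receptive field on the input at this output position is [-3 -2 1 / -3 5 1 / 4 -2 3]. Elementwise product with the kernel and sum: -2·3 + 1·-1 + -3·1 + 5·1 + 1·1 + 4·1 + -2·1 + 3·1.

1 1
2 -8
1 17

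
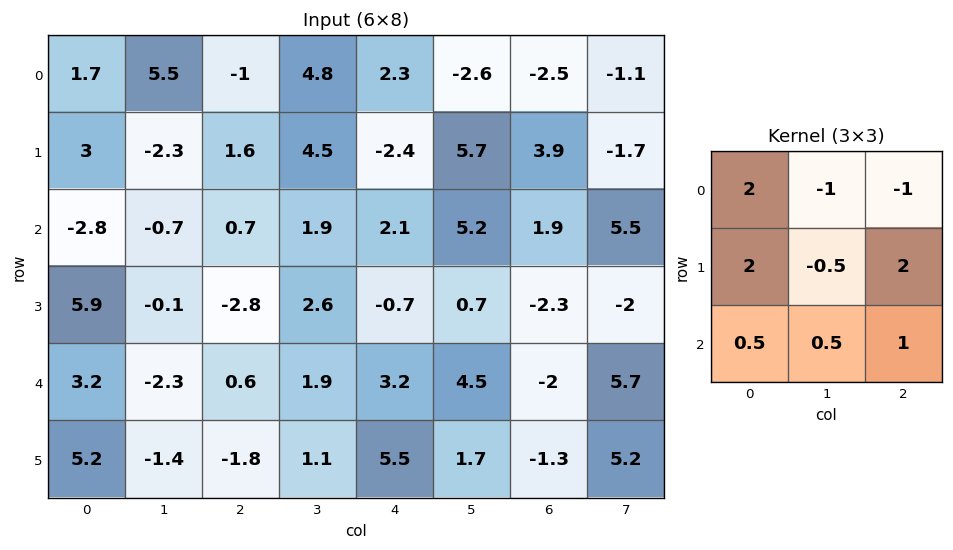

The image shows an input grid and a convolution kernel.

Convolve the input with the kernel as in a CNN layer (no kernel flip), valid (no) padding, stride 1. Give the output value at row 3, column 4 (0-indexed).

The receptive field on the input at this output position is [-0.7 0.7 -2.3 / 3.2 4.5 -2 / 5.5 1.7 -1.3]. Elementwise product with the kernel and sum: -0.7·2 + 0.7·-1 + -2.3·-1 + 3.2·2 + 4.5·-0.5 + -2·2 + 5.5·0.5 + 1.7·0.5 + -1.3·1.

2.65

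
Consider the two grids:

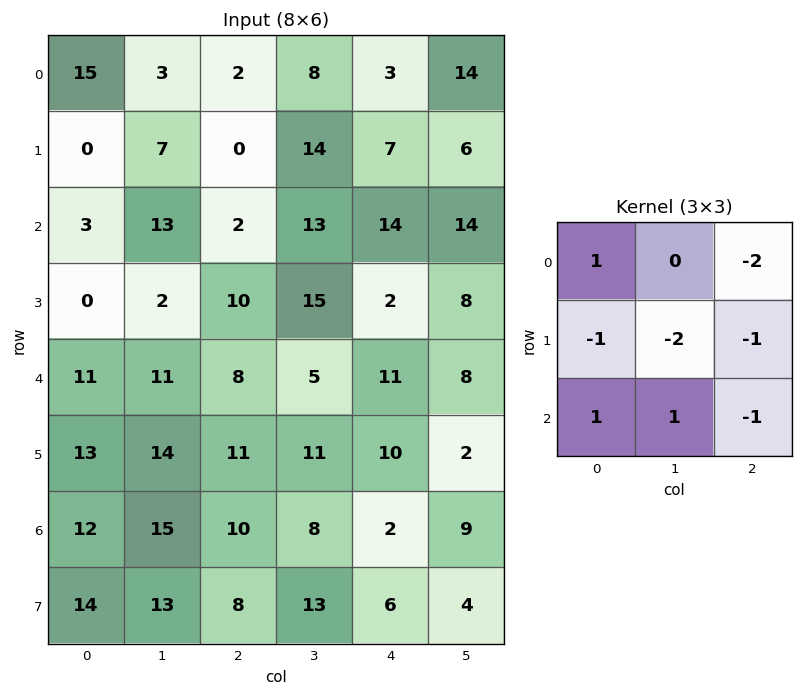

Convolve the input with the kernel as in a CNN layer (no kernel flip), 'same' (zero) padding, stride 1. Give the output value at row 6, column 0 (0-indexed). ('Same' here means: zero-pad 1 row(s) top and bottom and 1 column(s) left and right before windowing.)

The receptive field on the zero-padded input at this output position is [0 13 14 / 0 12 15 / 0 14 13]. Elementwise product with the kernel and sum: 0·1 + 14·-2 + 0·-1 + 12·-2 + 15·-1 + 0·1 + 14·1 + 13·-1.

-66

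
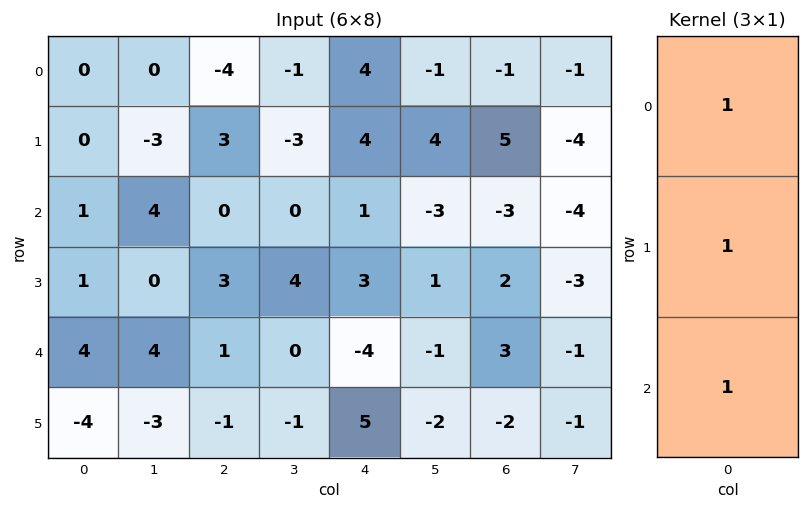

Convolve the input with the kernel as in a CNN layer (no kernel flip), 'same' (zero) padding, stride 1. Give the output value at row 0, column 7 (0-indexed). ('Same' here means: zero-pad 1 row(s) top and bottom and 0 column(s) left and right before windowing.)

The receptive field on the zero-padded input at this output position is [0 / -1 / -4]. Elementwise product with the kernel and sum: 0·1 + -1·1 + -4·1.

-5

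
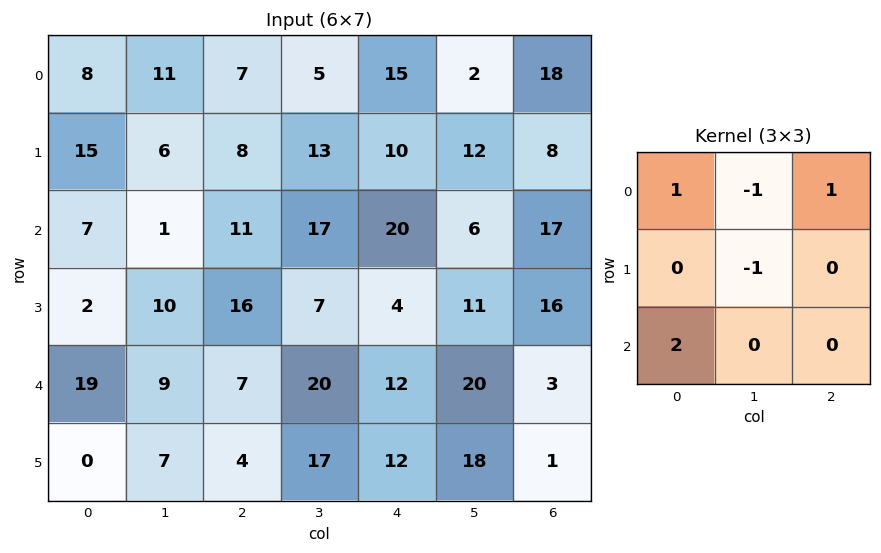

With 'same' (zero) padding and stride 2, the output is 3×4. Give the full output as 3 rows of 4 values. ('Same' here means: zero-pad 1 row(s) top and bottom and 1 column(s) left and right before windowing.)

Output[0,0]: The receptive field on the zero-padded input at this output position is [0 0 0 / 0 8 11 / 0 15 6]. Elementwise product with the kernel and sum: 0·1 + 0·-1 + 0·1 + 8·-1 + 0·2.
Output[0,1]: The receptive field on the zero-padded input at this output position is [0 0 0 / 11 7 5 / 6 8 13]. Elementwise product with the kernel and sum: 0·1 + 0·-1 + 0·1 + 7·-1 + 6·2.

-8 5 11 6
-16 20 9 9
-11 8 36 28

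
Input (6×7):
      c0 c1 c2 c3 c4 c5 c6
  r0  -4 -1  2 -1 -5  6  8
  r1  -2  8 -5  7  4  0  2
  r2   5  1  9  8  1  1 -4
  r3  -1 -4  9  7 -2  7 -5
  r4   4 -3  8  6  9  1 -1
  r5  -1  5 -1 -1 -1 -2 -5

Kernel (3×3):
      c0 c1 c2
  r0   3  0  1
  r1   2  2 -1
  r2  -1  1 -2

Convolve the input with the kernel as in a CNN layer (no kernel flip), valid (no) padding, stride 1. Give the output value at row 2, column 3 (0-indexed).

The receptive field on the input at this output position is [8 1 1 / 7 -2 7 / 6 9 1]. Elementwise product with the kernel and sum: 8·3 + 1·1 + 7·2 + -2·2 + 7·-1 + 6·-1 + 9·1 + 1·-2.

29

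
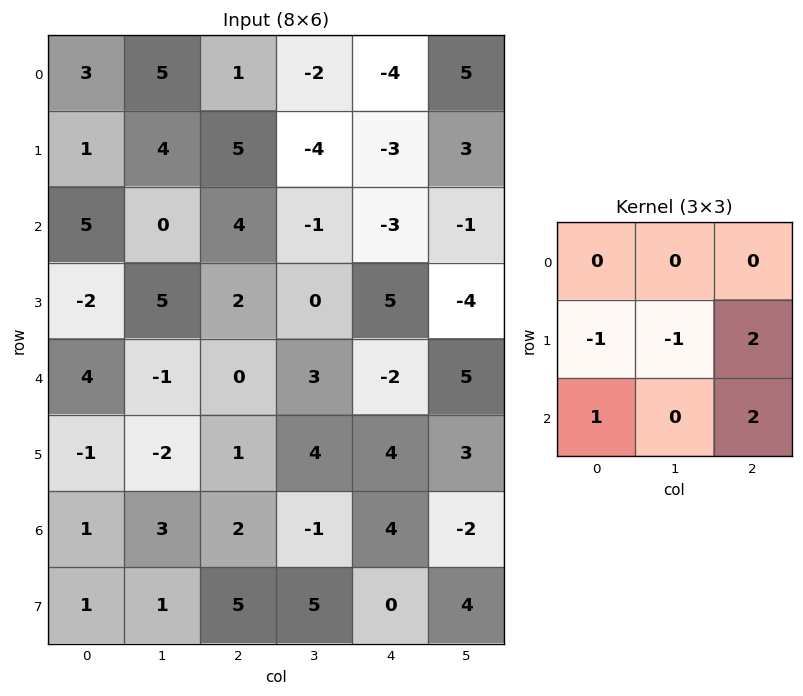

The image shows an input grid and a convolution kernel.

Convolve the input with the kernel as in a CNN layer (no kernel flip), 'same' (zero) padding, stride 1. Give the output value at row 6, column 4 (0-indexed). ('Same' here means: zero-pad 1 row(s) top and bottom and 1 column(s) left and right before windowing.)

The receptive field on the zero-padded input at this output position is [4 4 3 / -1 4 -2 / 5 0 4]. Elementwise product with the kernel and sum: -1·-1 + 4·-1 + -2·2 + 5·1 + 4·2.

6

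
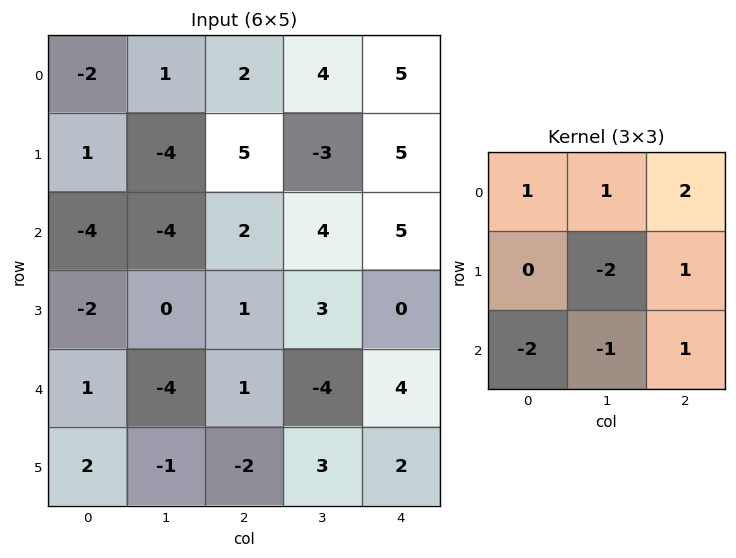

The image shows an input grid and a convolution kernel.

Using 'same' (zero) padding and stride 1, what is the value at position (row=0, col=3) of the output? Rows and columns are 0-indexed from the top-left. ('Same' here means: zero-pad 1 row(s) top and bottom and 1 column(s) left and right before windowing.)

The receptive field on the zero-padded input at this output position is [0 0 0 / 2 4 5 / 5 -3 5]. Elementwise product with the kernel and sum: 0·1 + 0·1 + 0·2 + 4·-2 + 5·1 + 5·-2 + -3·-1 + 5·1.

-5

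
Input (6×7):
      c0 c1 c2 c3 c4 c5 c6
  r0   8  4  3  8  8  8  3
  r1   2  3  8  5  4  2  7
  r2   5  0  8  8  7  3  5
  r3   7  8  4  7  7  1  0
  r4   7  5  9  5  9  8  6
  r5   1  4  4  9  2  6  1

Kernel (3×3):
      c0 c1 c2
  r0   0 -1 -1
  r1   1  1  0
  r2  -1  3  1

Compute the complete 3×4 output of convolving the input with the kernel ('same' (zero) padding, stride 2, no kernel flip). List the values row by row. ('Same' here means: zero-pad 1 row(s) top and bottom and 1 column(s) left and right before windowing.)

17 33 25 30
29 6 24 0
-1 20 9 11

Output[0,0]: The receptive field on the zero-padded input at this output position is [0 0 0 / 0 8 4 / 0 2 3]. Elementwise product with the kernel and sum: 0·-1 + 0·-1 + 0·1 + 8·1 + 0·-1 + 2·3 + 3·1.
Output[0,1]: The receptive field on the zero-padded input at this output position is [0 0 0 / 4 3 8 / 3 8 5]. Elementwise product with the kernel and sum: 0·-1 + 0·-1 + 4·1 + 3·1 + 3·-1 + 8·3 + 5·1.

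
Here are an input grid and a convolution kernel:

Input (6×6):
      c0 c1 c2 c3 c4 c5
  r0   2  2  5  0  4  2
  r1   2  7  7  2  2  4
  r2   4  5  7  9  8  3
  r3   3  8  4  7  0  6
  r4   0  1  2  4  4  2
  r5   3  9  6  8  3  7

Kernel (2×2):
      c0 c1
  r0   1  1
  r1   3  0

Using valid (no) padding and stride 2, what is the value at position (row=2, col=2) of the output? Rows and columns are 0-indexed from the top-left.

15

The receptive field on the input at this output position is [4 2 / 3 7]. Elementwise product with the kernel and sum: 4·1 + 2·1 + 3·3.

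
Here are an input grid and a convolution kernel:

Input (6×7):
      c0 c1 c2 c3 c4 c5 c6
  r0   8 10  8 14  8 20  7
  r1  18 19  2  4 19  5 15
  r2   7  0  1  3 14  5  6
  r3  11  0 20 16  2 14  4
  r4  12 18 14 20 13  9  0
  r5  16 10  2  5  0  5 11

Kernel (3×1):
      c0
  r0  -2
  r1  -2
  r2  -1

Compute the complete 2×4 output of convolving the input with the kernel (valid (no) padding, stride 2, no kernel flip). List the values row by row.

Output[0,0]: The receptive field on the input at this output position is [8 / 18 / 7]. Elementwise product with the kernel and sum: 8·-2 + 18·-2 + 7·-1.
Output[0,1]: The receptive field on the input at this output position is [8 / 2 / 1]. Elementwise product with the kernel and sum: 8·-2 + 2·-2 + 1·-1.

-59 -21 -68 -50
-48 -56 -45 -20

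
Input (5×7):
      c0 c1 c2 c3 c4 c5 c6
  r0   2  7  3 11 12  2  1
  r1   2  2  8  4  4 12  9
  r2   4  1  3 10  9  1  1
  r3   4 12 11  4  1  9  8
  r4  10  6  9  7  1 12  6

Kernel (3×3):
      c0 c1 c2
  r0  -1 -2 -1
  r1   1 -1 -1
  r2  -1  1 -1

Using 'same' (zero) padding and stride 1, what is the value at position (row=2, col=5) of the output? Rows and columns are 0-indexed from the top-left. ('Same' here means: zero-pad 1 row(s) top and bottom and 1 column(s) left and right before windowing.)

The receptive field on the zero-padded input at this output position is [4 12 9 / 9 1 1 / 1 9 8]. Elementwise product with the kernel and sum: 4·-1 + 12·-2 + 9·-1 + 9·1 + 1·-1 + 1·-1 + 1·-1 + 9·1 + 8·-1.

-30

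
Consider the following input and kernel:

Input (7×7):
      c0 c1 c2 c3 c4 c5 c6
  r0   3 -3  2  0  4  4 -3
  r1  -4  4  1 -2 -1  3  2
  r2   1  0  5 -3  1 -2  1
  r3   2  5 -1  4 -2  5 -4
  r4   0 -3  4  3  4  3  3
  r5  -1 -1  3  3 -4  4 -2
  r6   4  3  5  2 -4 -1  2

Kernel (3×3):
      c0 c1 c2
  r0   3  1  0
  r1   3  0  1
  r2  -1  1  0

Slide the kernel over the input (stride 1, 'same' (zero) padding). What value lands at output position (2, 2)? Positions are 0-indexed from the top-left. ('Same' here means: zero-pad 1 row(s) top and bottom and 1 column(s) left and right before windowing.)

The receptive field on the zero-padded input at this output position is [4 1 -2 / 0 5 -3 / 5 -1 4]. Elementwise product with the kernel and sum: 4·3 + 1·1 + 0·3 + -3·1 + 5·-1 + -1·1.

4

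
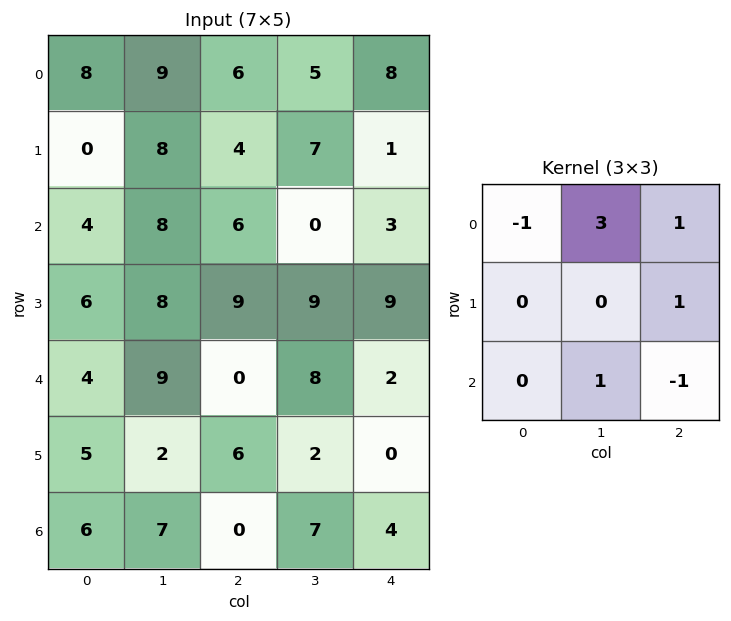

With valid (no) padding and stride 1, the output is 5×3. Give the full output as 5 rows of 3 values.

Output[0,0]: The receptive field on the input at this output position is [8 9 6 / 0 8 4 / 4 8 6]. Elementwise product with the kernel and sum: 8·-1 + 9·3 + 6·1 + 4·1 + 8·1 + 6·-1.
Output[0,1]: The receptive field on the input at this output position is [9 6 5 / 8 4 7 / 8 6 0]. Elementwise product with the kernel and sum: 9·-1 + 6·3 + 5·1 + 7·1 + 6·1 + 0·-1.

31 27 15
33 11 21
44 11 12
23 40 31
36 -6 29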